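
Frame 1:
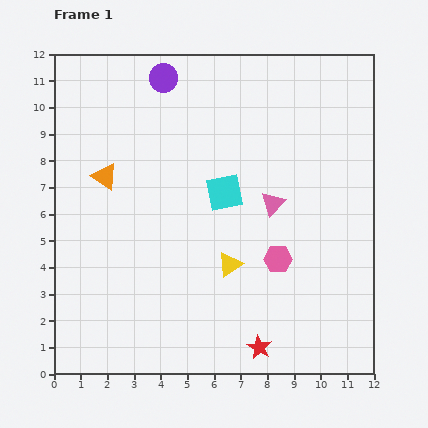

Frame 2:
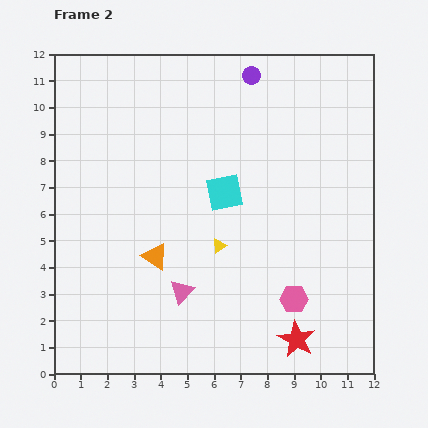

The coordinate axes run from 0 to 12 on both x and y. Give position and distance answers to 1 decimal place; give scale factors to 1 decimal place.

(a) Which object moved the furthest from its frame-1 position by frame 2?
the pink triangle

(moved 4.7; next 3.6)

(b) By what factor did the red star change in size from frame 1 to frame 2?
1.5×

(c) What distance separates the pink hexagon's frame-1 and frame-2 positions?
1.6

The pink hexagon moved from (8.4, 4.3) to (9.0, 2.8), a distance of √(0.6² + 1.5²) ≈ 1.6.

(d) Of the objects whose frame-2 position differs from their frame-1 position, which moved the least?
the yellow triangle

(moved 0.8)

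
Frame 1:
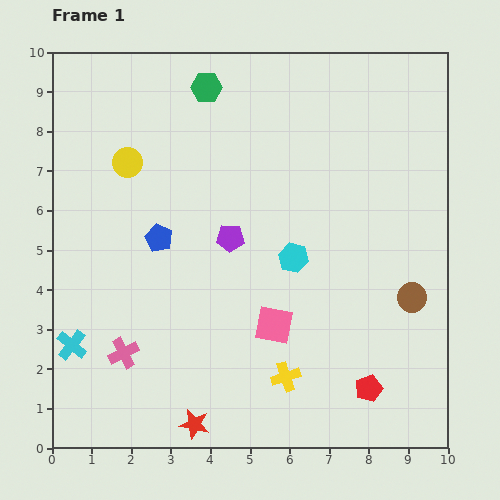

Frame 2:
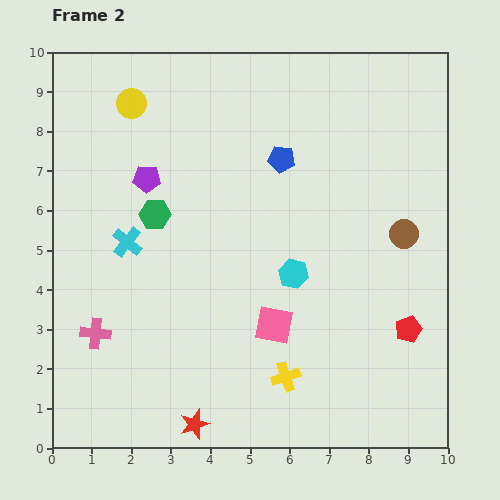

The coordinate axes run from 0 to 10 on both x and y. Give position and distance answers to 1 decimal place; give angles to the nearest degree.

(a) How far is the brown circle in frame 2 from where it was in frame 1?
1.6

The brown circle moved from (9.1, 3.8) to (8.9, 5.4), a distance of √(0.2² + 1.6²) ≈ 1.6.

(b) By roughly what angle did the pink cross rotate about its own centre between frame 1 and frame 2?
32° clockwise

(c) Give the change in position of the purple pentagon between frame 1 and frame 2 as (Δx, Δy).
(-2.1, 1.5)

The purple pentagon was at (4.5, 5.3) in frame 1 and (2.4, 6.8) in frame 2.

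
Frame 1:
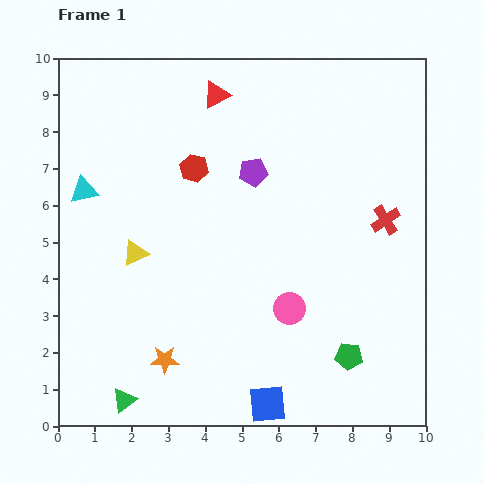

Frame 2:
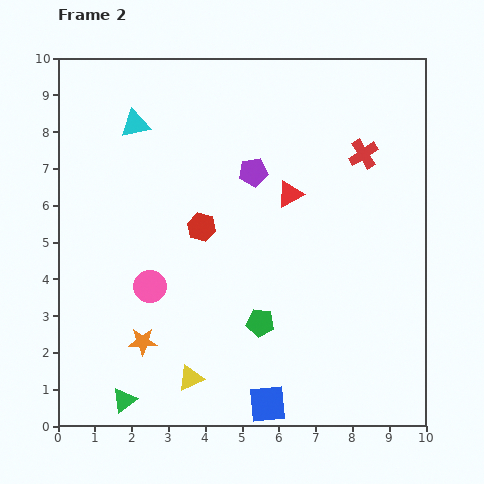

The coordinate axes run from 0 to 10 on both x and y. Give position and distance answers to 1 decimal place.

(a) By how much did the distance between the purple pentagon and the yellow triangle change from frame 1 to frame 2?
+2.0

Distance in frame 1: 3.9. Distance in frame 2: 5.9.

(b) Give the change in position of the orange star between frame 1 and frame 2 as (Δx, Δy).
(-0.6, 0.5)

The orange star was at (2.9, 1.8) in frame 1 and (2.3, 2.3) in frame 2.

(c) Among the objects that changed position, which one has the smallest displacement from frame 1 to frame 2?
the orange star

(moved 0.8)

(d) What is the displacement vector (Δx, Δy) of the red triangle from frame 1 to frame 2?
(2.0, -2.7)

The red triangle was at (4.3, 9.0) in frame 1 and (6.3, 6.3) in frame 2.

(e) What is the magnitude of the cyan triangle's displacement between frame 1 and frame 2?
2.3

The cyan triangle moved from (0.7, 6.4) to (2.1, 8.2), a distance of √(1.4² + 1.8²) ≈ 2.3.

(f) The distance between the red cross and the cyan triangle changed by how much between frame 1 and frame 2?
-1.9

Distance in frame 1: 8.2. Distance in frame 2: 6.3.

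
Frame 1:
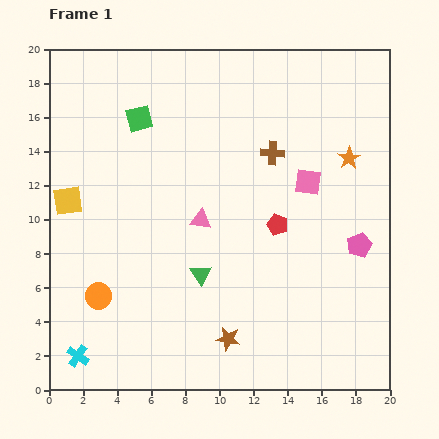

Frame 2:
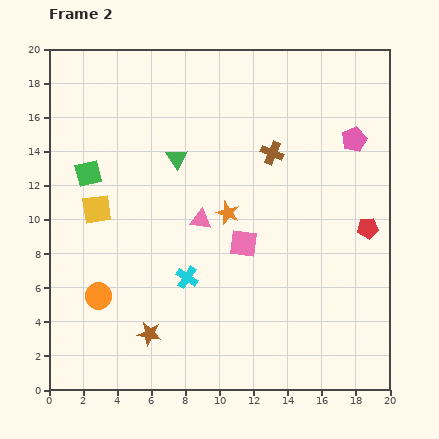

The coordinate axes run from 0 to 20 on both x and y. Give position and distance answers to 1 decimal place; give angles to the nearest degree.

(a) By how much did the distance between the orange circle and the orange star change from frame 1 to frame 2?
-7.8

Distance in frame 1: 16.8. Distance in frame 2: 9.0.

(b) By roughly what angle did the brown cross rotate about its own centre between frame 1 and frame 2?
19° clockwise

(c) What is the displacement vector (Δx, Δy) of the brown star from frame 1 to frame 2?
(-4.6, 0.3)

The brown star was at (10.5, 3.0) in frame 1 and (5.9, 3.3) in frame 2.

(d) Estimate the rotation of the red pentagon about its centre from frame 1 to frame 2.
28° counter-clockwise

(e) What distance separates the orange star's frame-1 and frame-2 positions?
7.8

The orange star moved from (17.6, 13.6) to (10.5, 10.4), a distance of √(7.1² + 3.2²) ≈ 7.8.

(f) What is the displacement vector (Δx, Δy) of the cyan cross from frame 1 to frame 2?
(6.4, 4.6)

The cyan cross was at (1.7, 2.0) in frame 1 and (8.1, 6.6) in frame 2.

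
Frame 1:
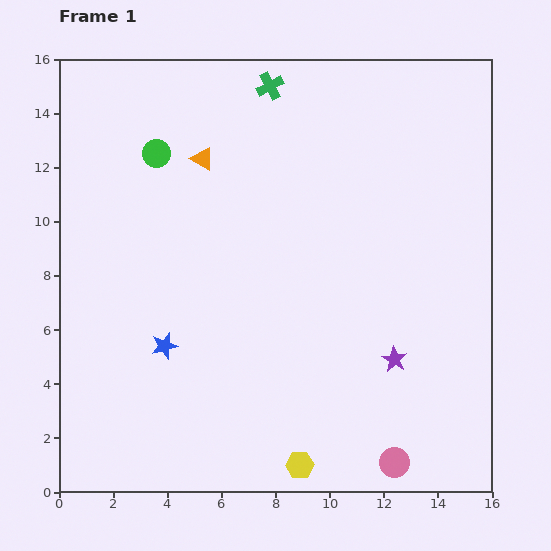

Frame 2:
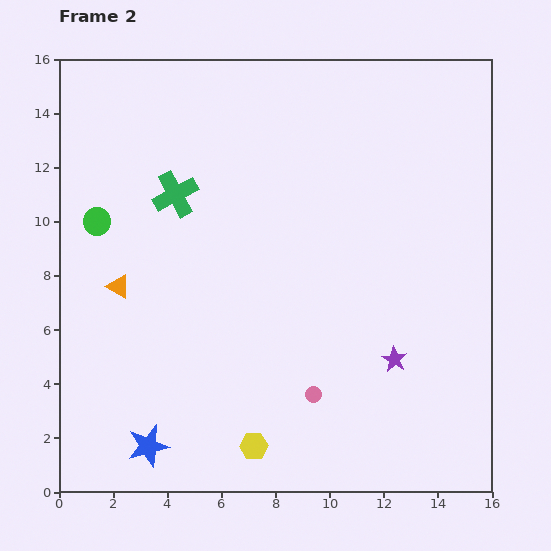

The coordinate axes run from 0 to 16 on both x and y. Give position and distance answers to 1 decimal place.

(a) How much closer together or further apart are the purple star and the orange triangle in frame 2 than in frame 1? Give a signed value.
+0.3

Distance in frame 1: 10.3. Distance in frame 2: 10.6.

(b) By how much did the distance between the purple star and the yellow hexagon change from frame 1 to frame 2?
+0.9

Distance in frame 1: 5.2. Distance in frame 2: 6.1.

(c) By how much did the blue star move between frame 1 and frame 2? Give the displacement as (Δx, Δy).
(-0.6, -3.7)

The blue star was at (3.9, 5.4) in frame 1 and (3.3, 1.7) in frame 2.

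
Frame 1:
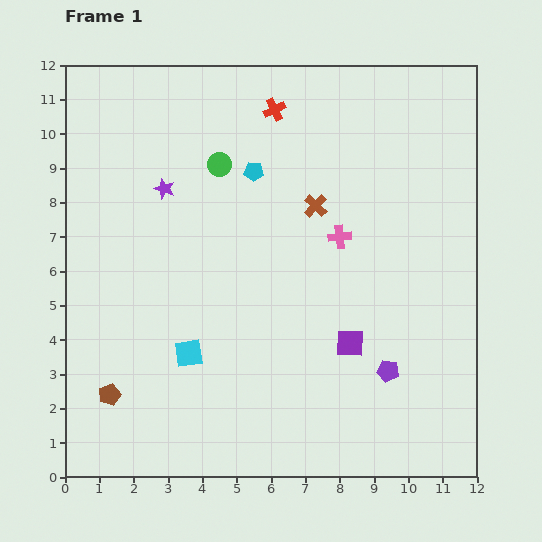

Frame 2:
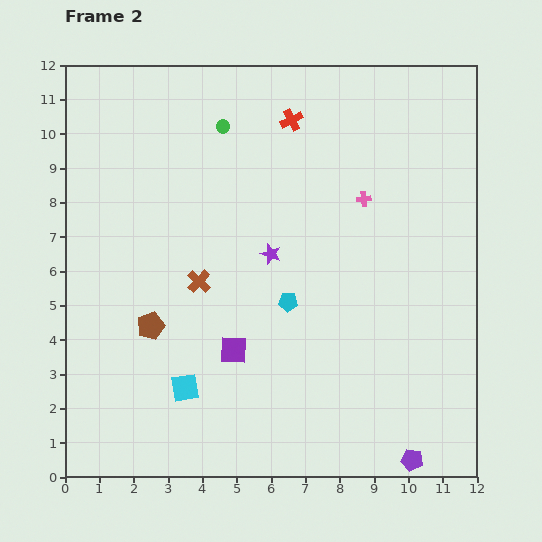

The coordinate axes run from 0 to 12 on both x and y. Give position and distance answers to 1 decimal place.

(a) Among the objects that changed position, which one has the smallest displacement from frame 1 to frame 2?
the red cross

(moved 0.6)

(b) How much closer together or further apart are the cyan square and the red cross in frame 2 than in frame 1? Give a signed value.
+0.9

Distance in frame 1: 7.5. Distance in frame 2: 8.4.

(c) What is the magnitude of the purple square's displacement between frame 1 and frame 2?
3.4

The purple square moved from (8.3, 3.9) to (4.9, 3.7), a distance of √(3.4² + 0.2²) ≈ 3.4.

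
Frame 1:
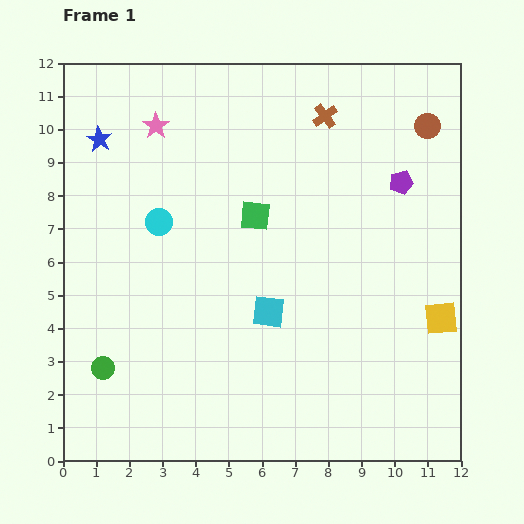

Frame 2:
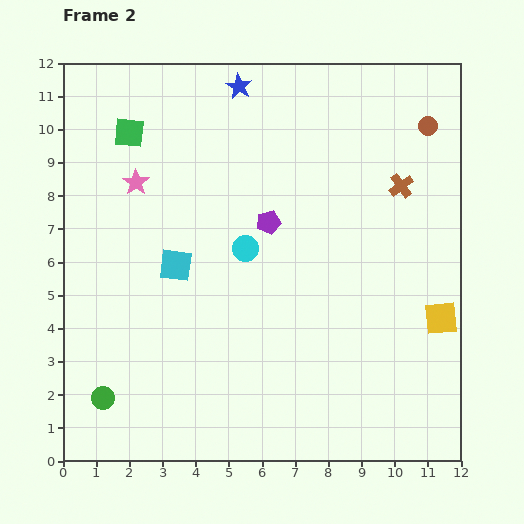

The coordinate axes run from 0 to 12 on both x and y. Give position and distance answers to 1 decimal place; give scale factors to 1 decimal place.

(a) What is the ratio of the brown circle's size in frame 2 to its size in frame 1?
0.7×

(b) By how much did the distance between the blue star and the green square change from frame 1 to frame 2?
-1.6

Distance in frame 1: 5.2. Distance in frame 2: 3.6.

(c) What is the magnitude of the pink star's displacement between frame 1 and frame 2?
1.8

The pink star moved from (2.8, 10.1) to (2.2, 8.4), a distance of √(0.6² + 1.7²) ≈ 1.8.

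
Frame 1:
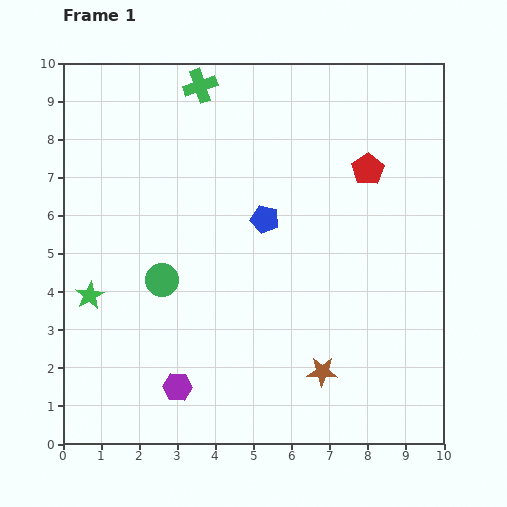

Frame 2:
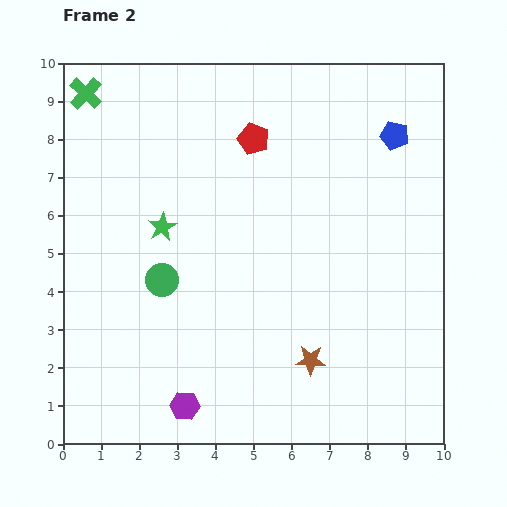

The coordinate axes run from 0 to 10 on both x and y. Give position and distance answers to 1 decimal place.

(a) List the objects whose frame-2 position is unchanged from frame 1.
the green circle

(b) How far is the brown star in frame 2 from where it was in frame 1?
0.4

The brown star moved from (6.8, 1.9) to (6.5, 2.2), a distance of √(0.3² + 0.3²) ≈ 0.4.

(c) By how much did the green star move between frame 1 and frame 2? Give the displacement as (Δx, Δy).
(1.9, 1.8)

The green star was at (0.7, 3.9) in frame 1 and (2.6, 5.7) in frame 2.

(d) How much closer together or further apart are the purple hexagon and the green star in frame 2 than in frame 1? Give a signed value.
+1.4

Distance in frame 1: 3.3. Distance in frame 2: 4.7.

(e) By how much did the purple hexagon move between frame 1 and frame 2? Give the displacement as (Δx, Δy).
(0.2, -0.5)

The purple hexagon was at (3.0, 1.5) in frame 1 and (3.2, 1.0) in frame 2.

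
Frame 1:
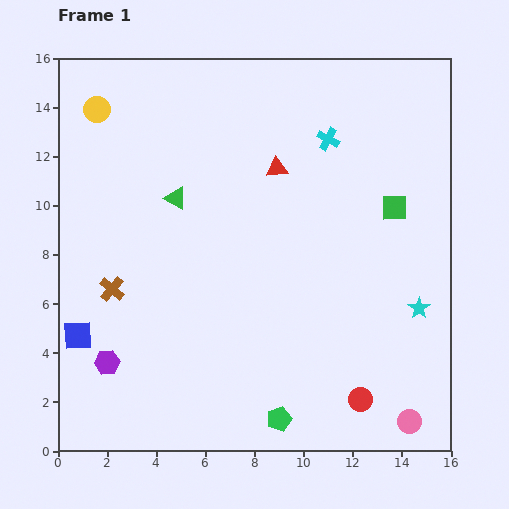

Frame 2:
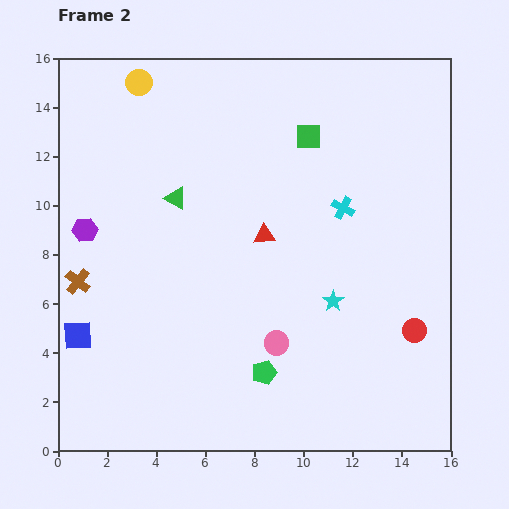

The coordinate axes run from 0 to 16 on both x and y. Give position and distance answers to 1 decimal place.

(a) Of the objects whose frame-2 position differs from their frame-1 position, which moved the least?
the brown cross

(moved 1.4)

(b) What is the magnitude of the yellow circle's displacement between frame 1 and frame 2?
2.0

The yellow circle moved from (1.6, 13.9) to (3.3, 15.0), a distance of √(1.7² + 1.1²) ≈ 2.0.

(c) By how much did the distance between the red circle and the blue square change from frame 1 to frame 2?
+1.9

Distance in frame 1: 11.8. Distance in frame 2: 13.7.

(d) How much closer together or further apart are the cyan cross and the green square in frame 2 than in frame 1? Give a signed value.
-0.7

Distance in frame 1: 3.9. Distance in frame 2: 3.2.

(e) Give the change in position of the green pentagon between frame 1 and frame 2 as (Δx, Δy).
(-0.6, 1.9)

The green pentagon was at (9.0, 1.3) in frame 1 and (8.4, 3.2) in frame 2.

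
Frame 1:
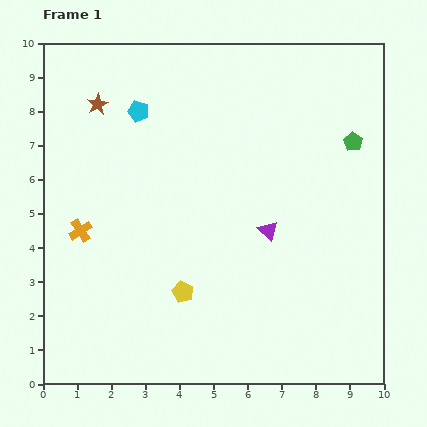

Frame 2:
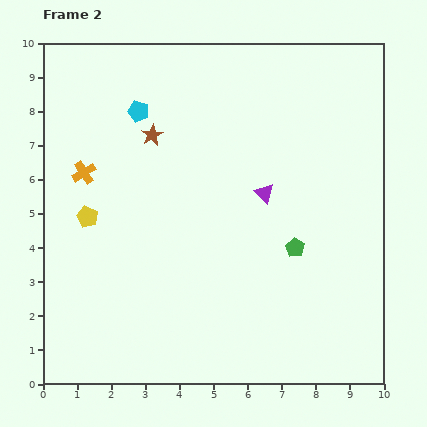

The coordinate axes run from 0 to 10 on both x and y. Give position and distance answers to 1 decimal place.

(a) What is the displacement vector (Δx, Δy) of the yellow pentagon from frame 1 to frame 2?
(-2.8, 2.2)

The yellow pentagon was at (4.1, 2.7) in frame 1 and (1.3, 4.9) in frame 2.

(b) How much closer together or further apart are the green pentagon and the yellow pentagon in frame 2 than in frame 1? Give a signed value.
-0.5

Distance in frame 1: 6.7. Distance in frame 2: 6.2.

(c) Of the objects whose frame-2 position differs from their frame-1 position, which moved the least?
the purple triangle

(moved 1.1)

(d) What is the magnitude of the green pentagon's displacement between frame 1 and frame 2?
3.5

The green pentagon moved from (9.1, 7.1) to (7.4, 4.0), a distance of √(1.7² + 3.1²) ≈ 3.5.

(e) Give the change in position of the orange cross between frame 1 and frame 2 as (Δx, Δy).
(0.1, 1.7)

The orange cross was at (1.1, 4.5) in frame 1 and (1.2, 6.2) in frame 2.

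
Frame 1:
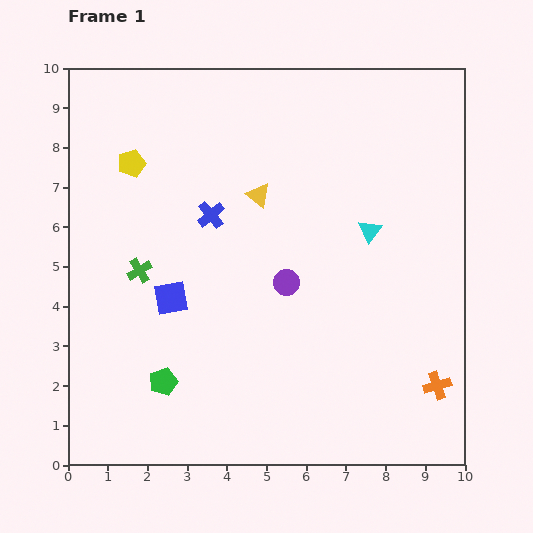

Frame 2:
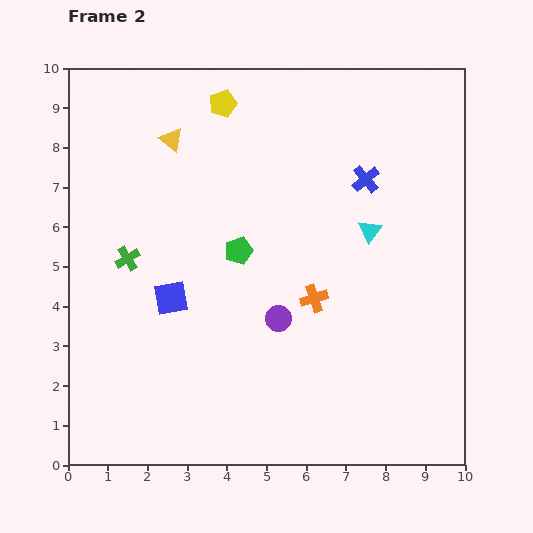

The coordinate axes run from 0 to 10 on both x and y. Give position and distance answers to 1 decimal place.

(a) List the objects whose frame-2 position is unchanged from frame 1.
the blue square, the cyan triangle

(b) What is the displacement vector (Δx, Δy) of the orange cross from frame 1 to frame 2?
(-3.1, 2.2)

The orange cross was at (9.3, 2.0) in frame 1 and (6.2, 4.2) in frame 2.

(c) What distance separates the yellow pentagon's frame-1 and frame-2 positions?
2.7

The yellow pentagon moved from (1.6, 7.6) to (3.9, 9.1), a distance of √(2.3² + 1.5²) ≈ 2.7.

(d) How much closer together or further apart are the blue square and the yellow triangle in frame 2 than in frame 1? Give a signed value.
+0.6

Distance in frame 1: 3.4. Distance in frame 2: 4.0.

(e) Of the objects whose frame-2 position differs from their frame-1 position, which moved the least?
the green cross

(moved 0.4)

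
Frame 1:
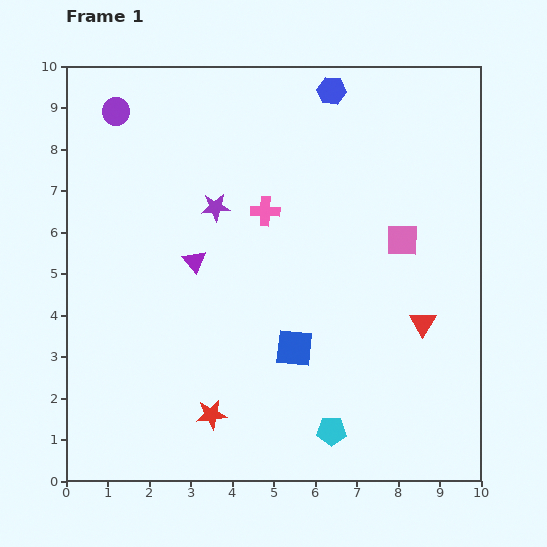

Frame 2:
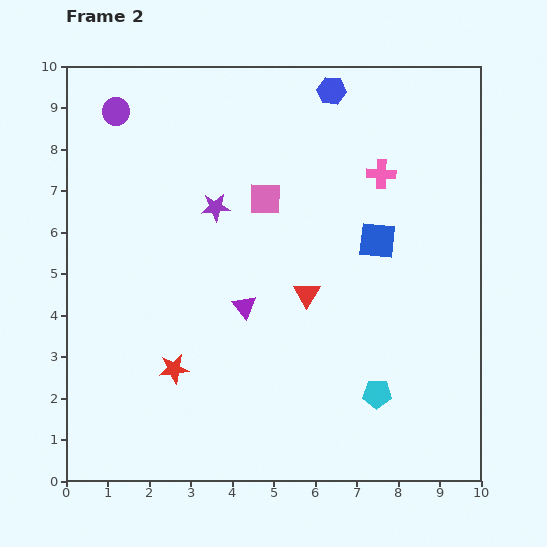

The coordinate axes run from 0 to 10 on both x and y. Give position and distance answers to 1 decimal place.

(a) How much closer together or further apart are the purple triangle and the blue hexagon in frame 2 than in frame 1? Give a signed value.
+0.3

Distance in frame 1: 5.3. Distance in frame 2: 5.6.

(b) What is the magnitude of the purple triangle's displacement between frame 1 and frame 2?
1.6

The purple triangle moved from (3.1, 5.3) to (4.3, 4.2), a distance of √(1.2² + 1.1²) ≈ 1.6.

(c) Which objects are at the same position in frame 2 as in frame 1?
the blue hexagon, the purple star, the purple circle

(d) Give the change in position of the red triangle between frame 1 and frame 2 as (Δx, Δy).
(-2.8, 0.7)

The red triangle was at (8.6, 3.8) in frame 1 and (5.8, 4.5) in frame 2.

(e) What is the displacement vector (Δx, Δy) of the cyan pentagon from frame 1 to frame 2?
(1.1, 0.9)

The cyan pentagon was at (6.4, 1.2) in frame 1 and (7.5, 2.1) in frame 2.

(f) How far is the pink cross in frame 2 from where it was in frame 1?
2.9

The pink cross moved from (4.8, 6.5) to (7.6, 7.4), a distance of √(2.8² + 0.9²) ≈ 2.9.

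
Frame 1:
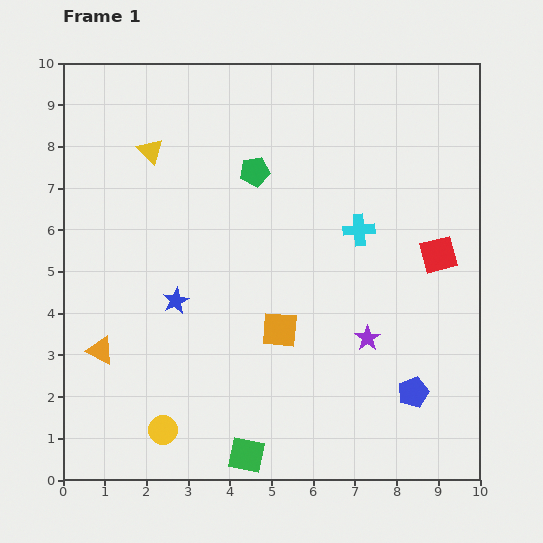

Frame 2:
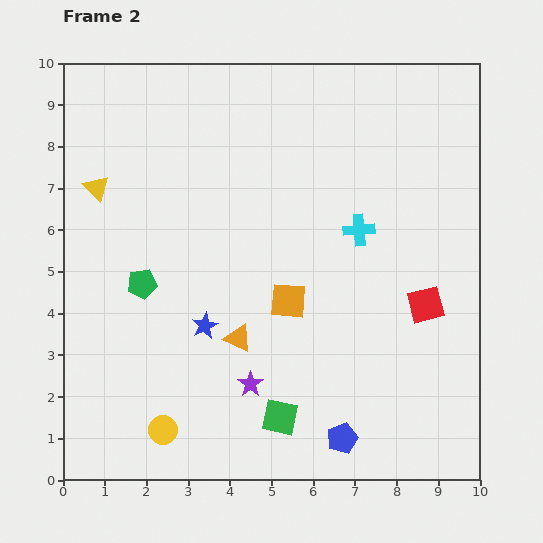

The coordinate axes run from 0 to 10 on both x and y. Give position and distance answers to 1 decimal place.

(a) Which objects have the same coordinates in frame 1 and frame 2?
the cyan cross, the yellow circle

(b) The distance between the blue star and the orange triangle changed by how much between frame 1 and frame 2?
-1.3

Distance in frame 1: 2.2. Distance in frame 2: 0.9.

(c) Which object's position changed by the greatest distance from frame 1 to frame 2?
the green pentagon

(moved 3.8; next 3.3)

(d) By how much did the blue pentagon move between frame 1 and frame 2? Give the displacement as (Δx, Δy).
(-1.7, -1.1)

The blue pentagon was at (8.4, 2.1) in frame 1 and (6.7, 1.0) in frame 2.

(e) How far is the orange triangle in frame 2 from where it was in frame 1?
3.3

The orange triangle moved from (0.9, 3.1) to (4.2, 3.4), a distance of √(3.3² + 0.3²) ≈ 3.3.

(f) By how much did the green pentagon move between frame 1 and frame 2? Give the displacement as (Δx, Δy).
(-2.7, -2.7)

The green pentagon was at (4.6, 7.4) in frame 1 and (1.9, 4.7) in frame 2.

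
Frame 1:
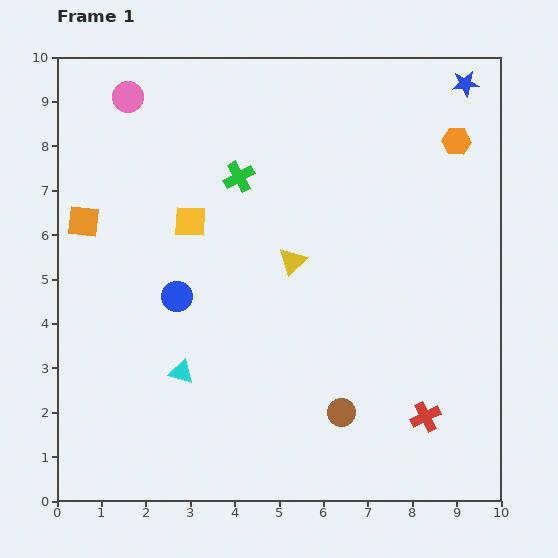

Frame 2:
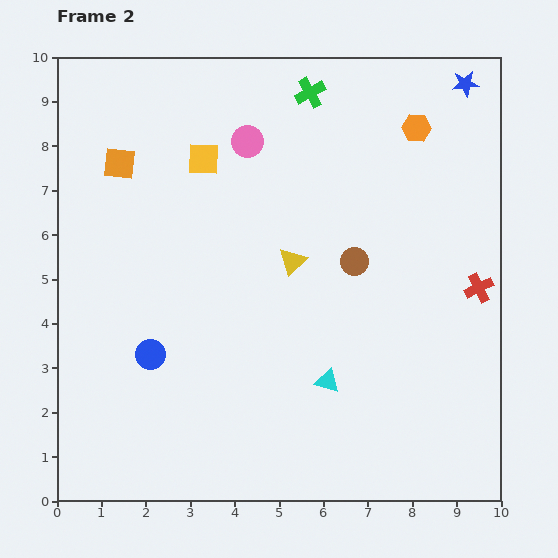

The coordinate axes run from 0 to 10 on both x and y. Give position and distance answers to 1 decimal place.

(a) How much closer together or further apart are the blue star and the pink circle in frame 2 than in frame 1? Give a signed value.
-2.5

Distance in frame 1: 7.6. Distance in frame 2: 5.1.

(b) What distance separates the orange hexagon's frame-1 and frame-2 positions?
0.9

The orange hexagon moved from (9.0, 8.1) to (8.1, 8.4), a distance of √(0.9² + 0.3²) ≈ 0.9.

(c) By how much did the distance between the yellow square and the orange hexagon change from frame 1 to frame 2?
-1.4

Distance in frame 1: 6.3. Distance in frame 2: 4.9.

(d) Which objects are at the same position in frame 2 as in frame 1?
the blue star, the yellow triangle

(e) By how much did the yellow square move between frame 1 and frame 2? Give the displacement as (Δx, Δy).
(0.3, 1.4)

The yellow square was at (3.0, 6.3) in frame 1 and (3.3, 7.7) in frame 2.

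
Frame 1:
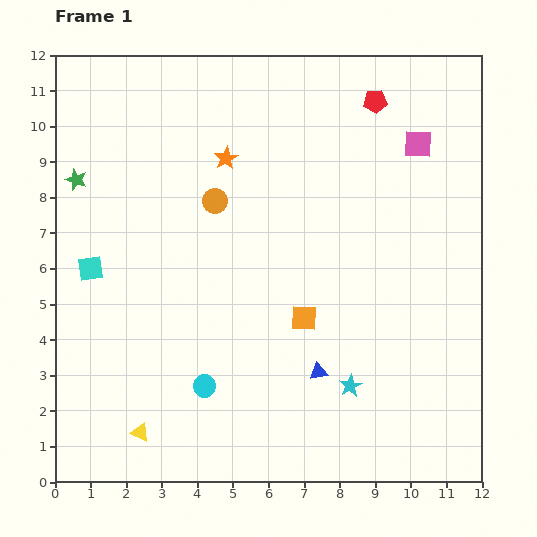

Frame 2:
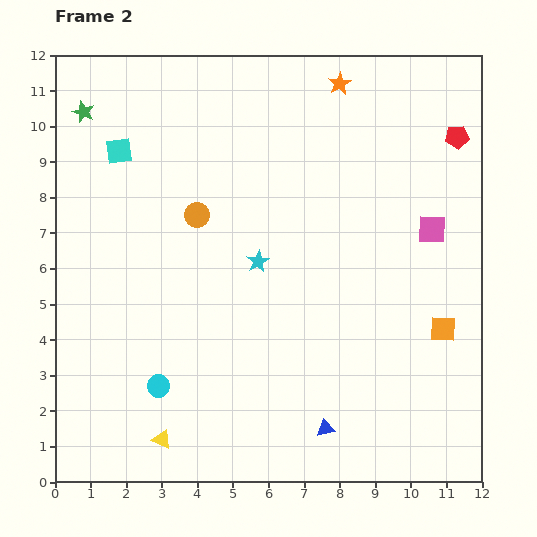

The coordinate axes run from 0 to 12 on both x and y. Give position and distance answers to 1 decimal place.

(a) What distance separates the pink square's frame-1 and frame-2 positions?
2.4

The pink square moved from (10.2, 9.5) to (10.6, 7.1), a distance of √(0.4² + 2.4²) ≈ 2.4.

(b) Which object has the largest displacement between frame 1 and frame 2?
the cyan star

(moved 4.4; next 3.9)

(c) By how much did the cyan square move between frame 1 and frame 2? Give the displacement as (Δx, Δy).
(0.8, 3.3)

The cyan square was at (1.0, 6.0) in frame 1 and (1.8, 9.3) in frame 2.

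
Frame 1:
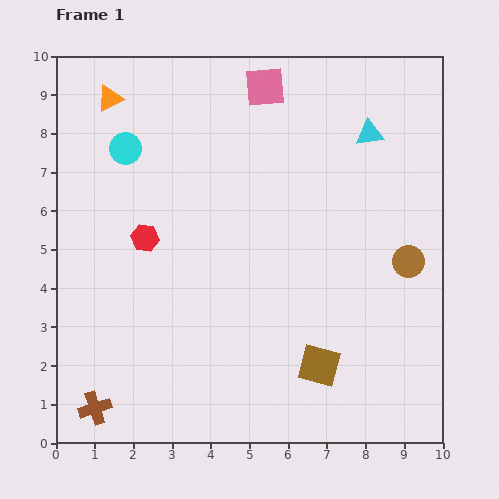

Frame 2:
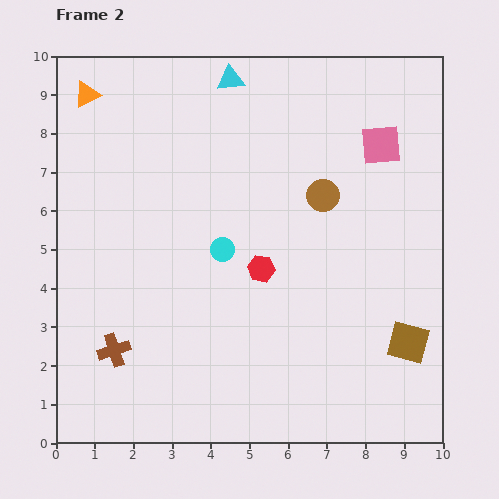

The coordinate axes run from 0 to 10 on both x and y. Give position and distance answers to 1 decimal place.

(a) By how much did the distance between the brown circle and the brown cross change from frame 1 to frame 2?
-2.2

Distance in frame 1: 8.9. Distance in frame 2: 6.7.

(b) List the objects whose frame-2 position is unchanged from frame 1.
none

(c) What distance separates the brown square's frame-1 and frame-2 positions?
2.4

The brown square moved from (6.8, 2.0) to (9.1, 2.6), a distance of √(2.3² + 0.6²) ≈ 2.4.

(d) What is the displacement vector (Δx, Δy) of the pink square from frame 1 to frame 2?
(3.0, -1.5)

The pink square was at (5.4, 9.2) in frame 1 and (8.4, 7.7) in frame 2.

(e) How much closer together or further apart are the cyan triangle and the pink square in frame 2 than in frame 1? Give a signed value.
+1.3

Distance in frame 1: 3.0. Distance in frame 2: 4.3.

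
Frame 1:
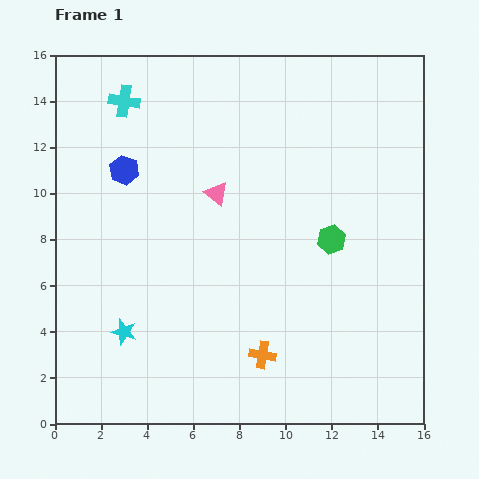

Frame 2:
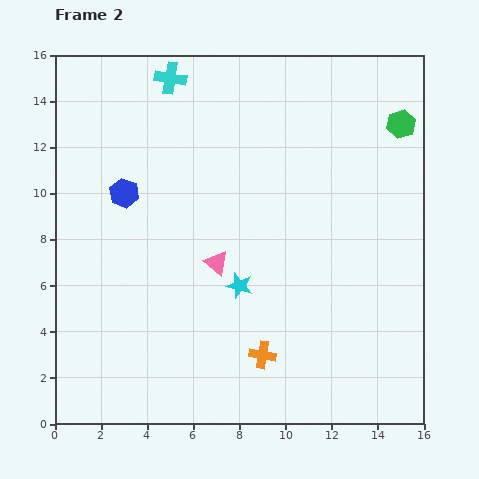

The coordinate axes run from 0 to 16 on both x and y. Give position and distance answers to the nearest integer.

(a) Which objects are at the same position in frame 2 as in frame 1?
the orange cross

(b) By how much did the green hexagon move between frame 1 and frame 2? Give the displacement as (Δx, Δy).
(3, 5)

The green hexagon was at (12, 8) in frame 1 and (15, 13) in frame 2.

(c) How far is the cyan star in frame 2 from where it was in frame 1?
5

The cyan star moved from (3, 4) to (8, 6), a distance of √(5² + 2²) ≈ 5.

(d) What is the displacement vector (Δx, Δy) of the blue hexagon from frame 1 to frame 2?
(0, -1)

The blue hexagon was at (3, 11) in frame 1 and (3, 10) in frame 2.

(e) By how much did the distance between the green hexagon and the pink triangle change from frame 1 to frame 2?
+5

Distance in frame 1: 5. Distance in frame 2: 10.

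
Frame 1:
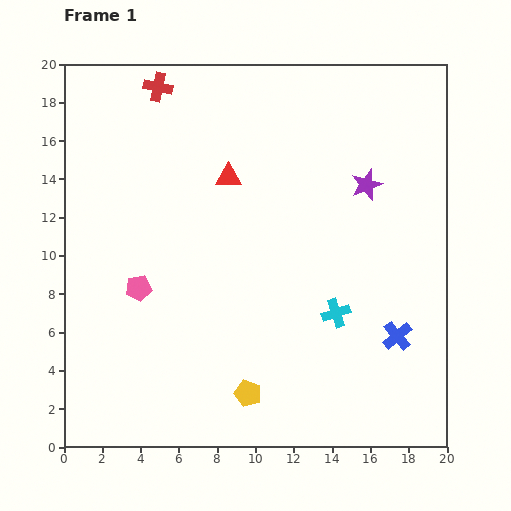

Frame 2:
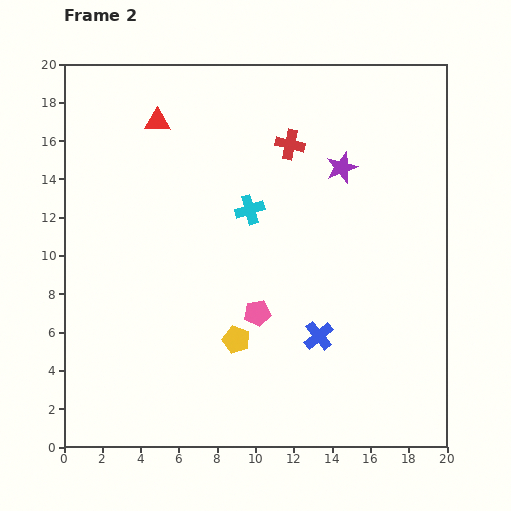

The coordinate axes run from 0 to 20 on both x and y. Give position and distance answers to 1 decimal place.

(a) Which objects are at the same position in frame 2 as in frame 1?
none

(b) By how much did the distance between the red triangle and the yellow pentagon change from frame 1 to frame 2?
+0.8

Distance in frame 1: 11.3. Distance in frame 2: 12.1.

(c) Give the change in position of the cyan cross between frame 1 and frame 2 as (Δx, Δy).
(-4.5, 5.4)

The cyan cross was at (14.2, 7.0) in frame 1 and (9.7, 12.4) in frame 2.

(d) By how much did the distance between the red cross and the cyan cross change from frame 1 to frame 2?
-11.0

Distance in frame 1: 15.0. Distance in frame 2: 4.0.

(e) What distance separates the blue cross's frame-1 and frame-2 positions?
4.1

The blue cross moved from (17.4, 5.8) to (13.3, 5.8), a distance of √(4.1² + 0.0²) ≈ 4.1.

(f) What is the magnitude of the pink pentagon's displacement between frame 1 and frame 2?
6.3

The pink pentagon moved from (3.9, 8.3) to (10.1, 7.0), a distance of √(6.2² + 1.3²) ≈ 6.3.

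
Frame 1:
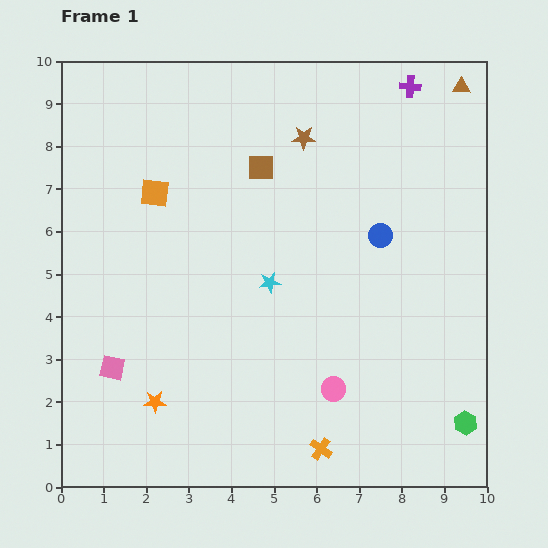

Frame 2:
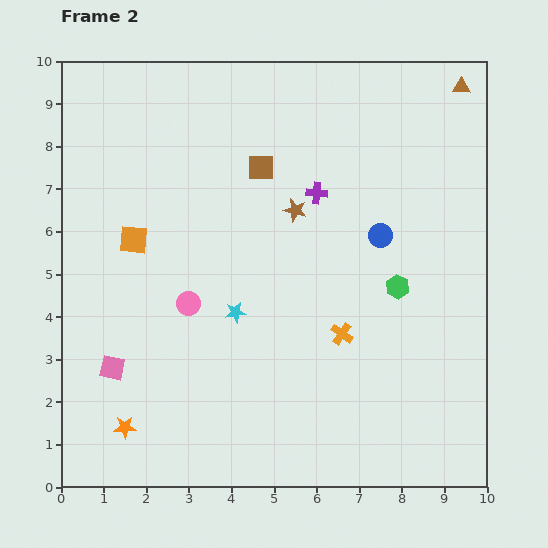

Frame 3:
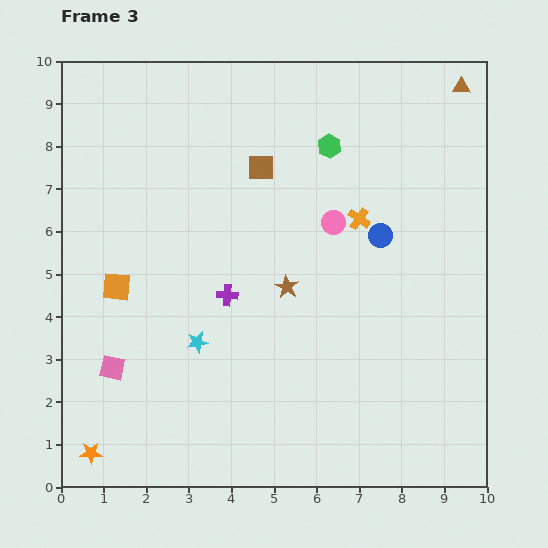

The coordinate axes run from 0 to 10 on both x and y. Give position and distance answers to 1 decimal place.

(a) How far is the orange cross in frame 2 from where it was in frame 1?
2.7

The orange cross moved from (6.1, 0.9) to (6.6, 3.6), a distance of √(0.5² + 2.7²) ≈ 2.7.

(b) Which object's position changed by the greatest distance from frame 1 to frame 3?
the green hexagon

(moved 7.2; next 6.5)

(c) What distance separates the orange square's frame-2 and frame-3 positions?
1.2

The orange square moved from (1.7, 5.8) to (1.3, 4.7), a distance of √(0.4² + 1.1²) ≈ 1.2.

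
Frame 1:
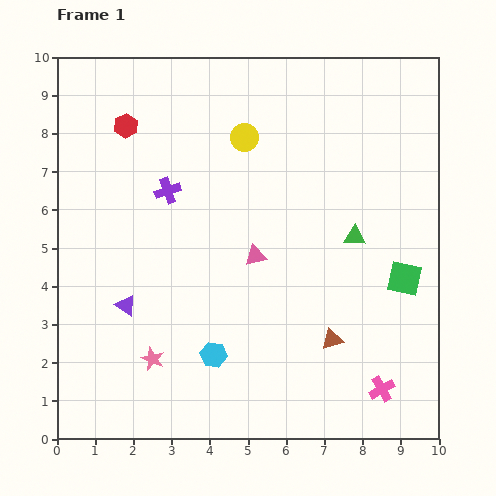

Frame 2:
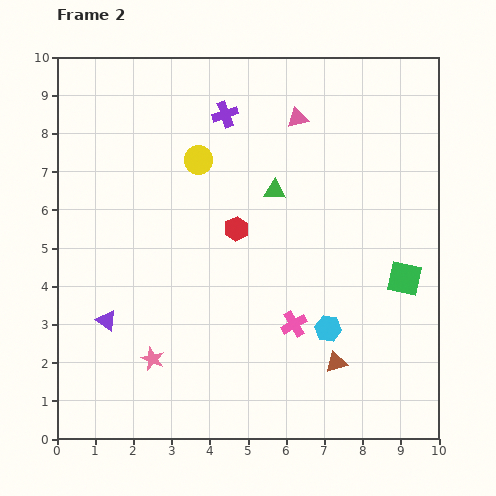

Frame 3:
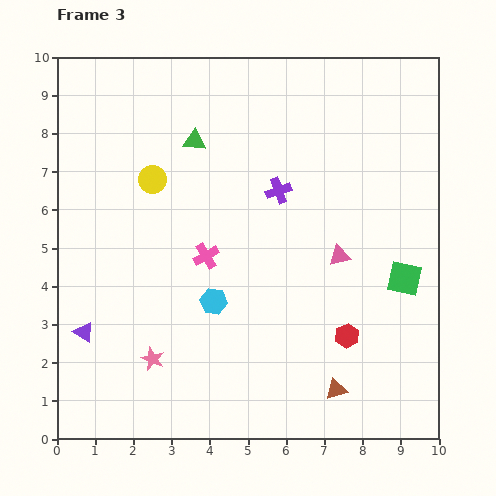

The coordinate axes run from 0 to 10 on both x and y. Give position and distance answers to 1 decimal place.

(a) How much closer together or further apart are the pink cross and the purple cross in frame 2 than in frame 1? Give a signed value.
-1.8

Distance in frame 1: 7.6. Distance in frame 2: 5.8.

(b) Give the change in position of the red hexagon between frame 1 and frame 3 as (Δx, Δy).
(5.8, -5.5)

The red hexagon was at (1.8, 8.2) in frame 1 and (7.6, 2.7) in frame 3.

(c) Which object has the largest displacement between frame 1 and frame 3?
the red hexagon

(moved 8.0; next 5.8)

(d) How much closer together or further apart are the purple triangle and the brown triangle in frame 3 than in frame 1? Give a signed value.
+1.3

Distance in frame 1: 5.5. Distance in frame 3: 6.8.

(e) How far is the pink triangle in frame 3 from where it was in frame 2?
3.8

The pink triangle moved from (6.3, 8.4) to (7.4, 4.8), a distance of √(1.1² + 3.6²) ≈ 3.8.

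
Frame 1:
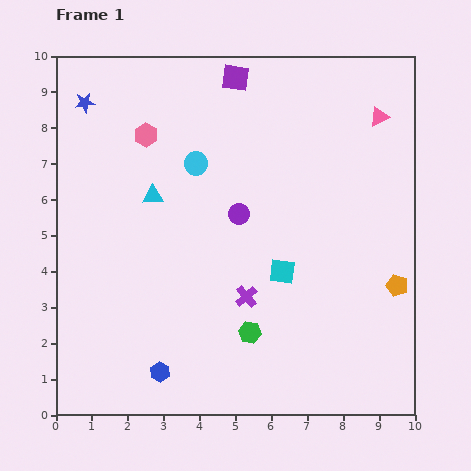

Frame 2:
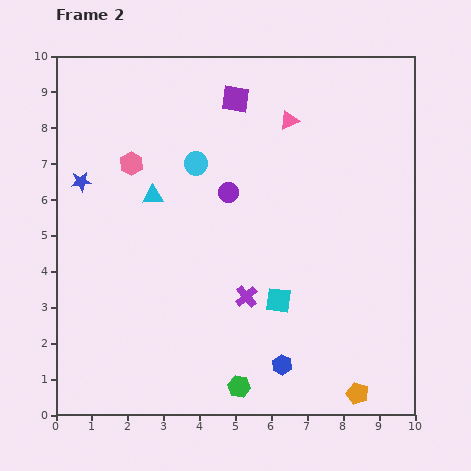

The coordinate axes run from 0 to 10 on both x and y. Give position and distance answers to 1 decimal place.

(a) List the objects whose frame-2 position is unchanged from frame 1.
the purple cross, the cyan triangle, the cyan circle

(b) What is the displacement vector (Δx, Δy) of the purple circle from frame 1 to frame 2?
(-0.3, 0.6)

The purple circle was at (5.1, 5.6) in frame 1 and (4.8, 6.2) in frame 2.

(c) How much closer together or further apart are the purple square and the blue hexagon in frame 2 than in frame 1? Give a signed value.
-1.0

Distance in frame 1: 8.5. Distance in frame 2: 7.5.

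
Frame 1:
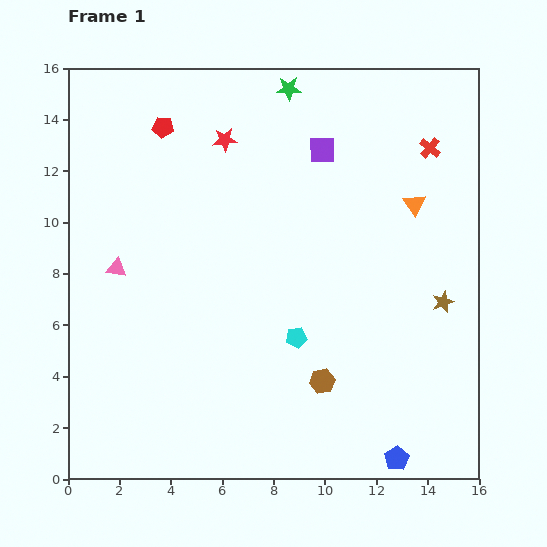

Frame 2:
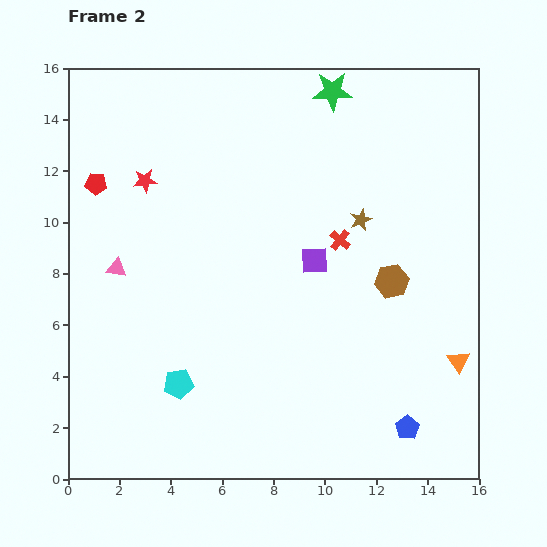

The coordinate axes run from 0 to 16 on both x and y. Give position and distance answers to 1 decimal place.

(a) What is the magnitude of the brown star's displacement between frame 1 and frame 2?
4.5

The brown star moved from (14.6, 6.9) to (11.4, 10.1), a distance of √(3.2² + 3.2²) ≈ 4.5.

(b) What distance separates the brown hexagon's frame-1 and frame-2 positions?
4.7

The brown hexagon moved from (9.9, 3.8) to (12.6, 7.7), a distance of √(2.7² + 3.9²) ≈ 4.7.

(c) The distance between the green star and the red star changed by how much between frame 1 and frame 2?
+4.9

Distance in frame 1: 3.2. Distance in frame 2: 8.1.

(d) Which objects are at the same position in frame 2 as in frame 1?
the pink triangle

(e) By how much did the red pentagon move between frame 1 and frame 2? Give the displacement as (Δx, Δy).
(-2.6, -2.2)

The red pentagon was at (3.7, 13.7) in frame 1 and (1.1, 11.5) in frame 2.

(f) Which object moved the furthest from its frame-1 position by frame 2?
the orange triangle

(moved 6.3; next 5.0)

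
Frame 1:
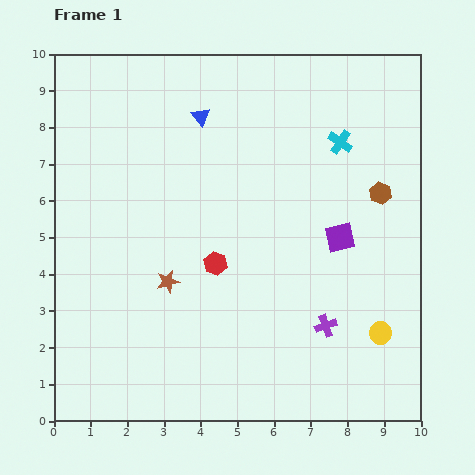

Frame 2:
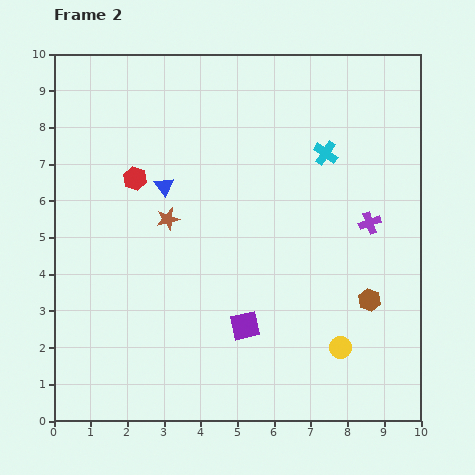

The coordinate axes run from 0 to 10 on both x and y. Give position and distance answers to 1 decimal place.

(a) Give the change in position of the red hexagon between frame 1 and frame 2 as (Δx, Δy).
(-2.2, 2.3)

The red hexagon was at (4.4, 4.3) in frame 1 and (2.2, 6.6) in frame 2.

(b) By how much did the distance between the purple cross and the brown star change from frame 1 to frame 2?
+1.0

Distance in frame 1: 4.5. Distance in frame 2: 5.5.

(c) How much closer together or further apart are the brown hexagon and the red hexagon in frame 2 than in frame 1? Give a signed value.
+2.3

Distance in frame 1: 4.9. Distance in frame 2: 7.2.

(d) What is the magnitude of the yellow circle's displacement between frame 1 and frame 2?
1.2

The yellow circle moved from (8.9, 2.4) to (7.8, 2.0), a distance of √(1.1² + 0.4²) ≈ 1.2.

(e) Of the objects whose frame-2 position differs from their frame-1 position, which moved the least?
the cyan cross

(moved 0.5)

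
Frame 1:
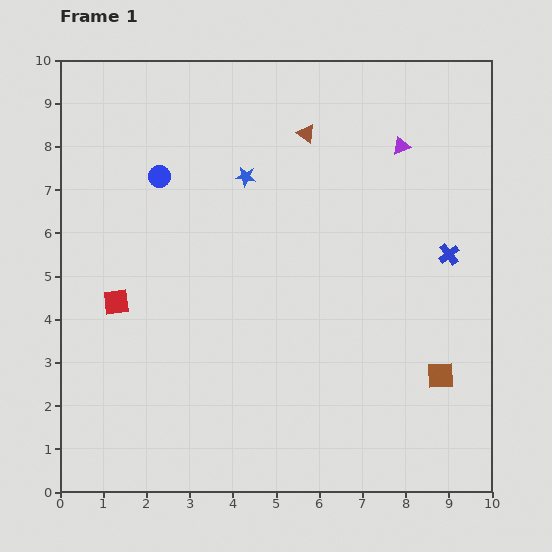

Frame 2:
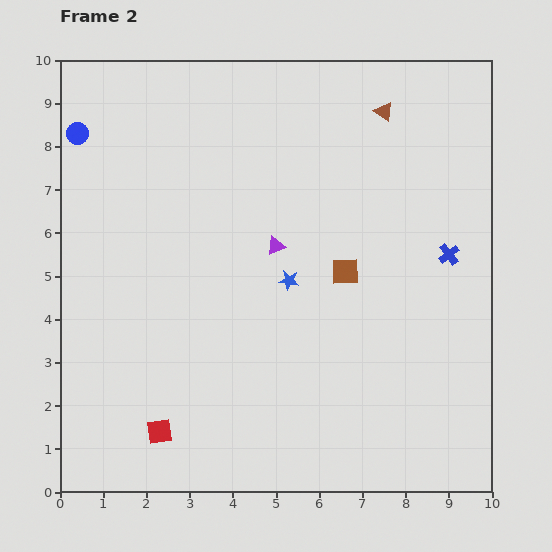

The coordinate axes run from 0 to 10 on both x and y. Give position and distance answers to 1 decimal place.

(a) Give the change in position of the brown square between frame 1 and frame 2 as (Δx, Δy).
(-2.2, 2.4)

The brown square was at (8.8, 2.7) in frame 1 and (6.6, 5.1) in frame 2.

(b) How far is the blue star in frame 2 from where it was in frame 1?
2.6

The blue star moved from (4.3, 7.3) to (5.3, 4.9), a distance of √(1.0² + 2.4²) ≈ 2.6.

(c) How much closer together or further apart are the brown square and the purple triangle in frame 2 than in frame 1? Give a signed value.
-3.7

Distance in frame 1: 5.4. Distance in frame 2: 1.7.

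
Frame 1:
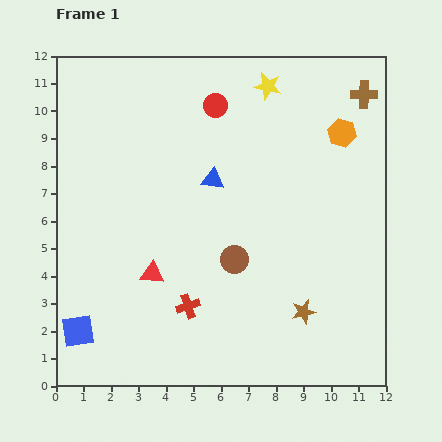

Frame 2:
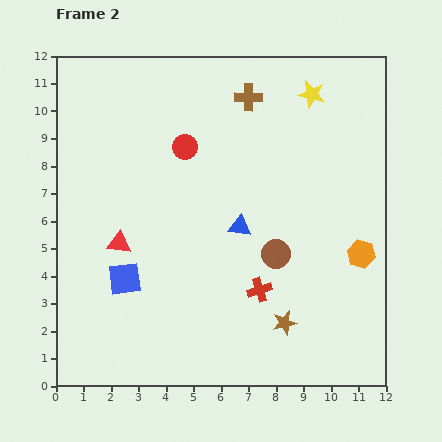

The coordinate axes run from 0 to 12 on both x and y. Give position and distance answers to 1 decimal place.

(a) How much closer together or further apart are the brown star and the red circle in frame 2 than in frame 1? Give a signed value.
-0.9

Distance in frame 1: 8.2. Distance in frame 2: 7.3.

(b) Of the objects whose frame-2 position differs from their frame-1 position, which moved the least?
the brown star

(moved 0.8)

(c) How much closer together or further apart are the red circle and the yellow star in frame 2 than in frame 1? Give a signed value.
+3.0

Distance in frame 1: 2.0. Distance in frame 2: 5.0.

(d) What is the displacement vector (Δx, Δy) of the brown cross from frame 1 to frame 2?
(-4.2, -0.1)

The brown cross was at (11.2, 10.6) in frame 1 and (7.0, 10.5) in frame 2.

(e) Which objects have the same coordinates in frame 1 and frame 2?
none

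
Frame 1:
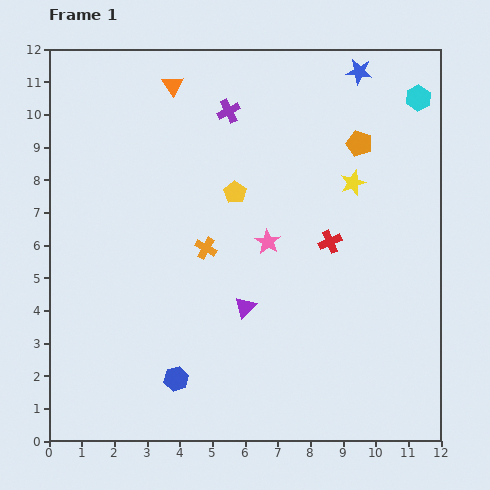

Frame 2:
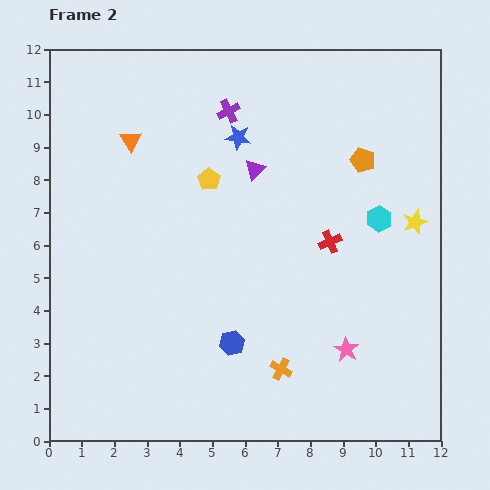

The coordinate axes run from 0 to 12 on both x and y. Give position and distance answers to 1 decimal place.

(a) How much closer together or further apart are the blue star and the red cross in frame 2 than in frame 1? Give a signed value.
-1.0

Distance in frame 1: 5.3. Distance in frame 2: 4.3.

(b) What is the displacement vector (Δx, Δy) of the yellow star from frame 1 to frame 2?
(1.9, -1.2)

The yellow star was at (9.3, 7.9) in frame 1 and (11.2, 6.7) in frame 2.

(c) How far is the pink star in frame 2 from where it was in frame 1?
4.1

The pink star moved from (6.7, 6.1) to (9.1, 2.8), a distance of √(2.4² + 3.3²) ≈ 4.1.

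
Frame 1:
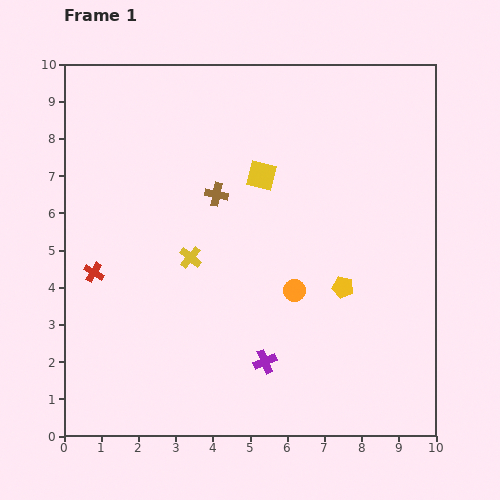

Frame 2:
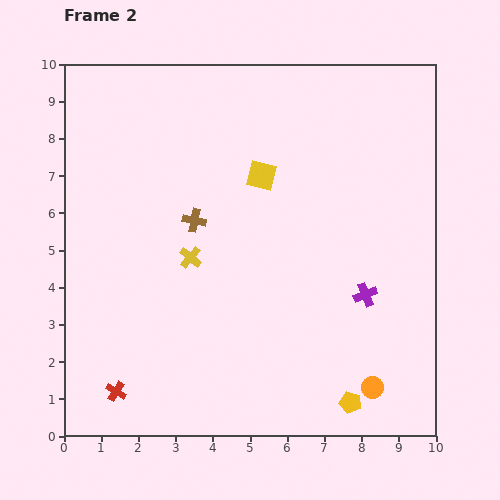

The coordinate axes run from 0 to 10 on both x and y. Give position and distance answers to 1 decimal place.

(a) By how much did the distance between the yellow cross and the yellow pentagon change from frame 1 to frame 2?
+1.6

Distance in frame 1: 4.2. Distance in frame 2: 5.8.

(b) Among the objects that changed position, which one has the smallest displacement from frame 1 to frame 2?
the brown cross

(moved 0.9)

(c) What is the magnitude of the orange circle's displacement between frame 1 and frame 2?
3.3

The orange circle moved from (6.2, 3.9) to (8.3, 1.3), a distance of √(2.1² + 2.6²) ≈ 3.3.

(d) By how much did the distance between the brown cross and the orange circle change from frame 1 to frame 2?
+3.3

Distance in frame 1: 3.3. Distance in frame 2: 6.6.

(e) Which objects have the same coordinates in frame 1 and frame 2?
the yellow cross, the yellow square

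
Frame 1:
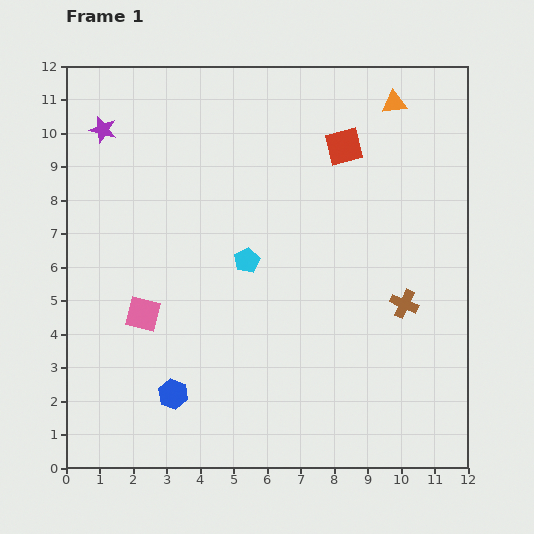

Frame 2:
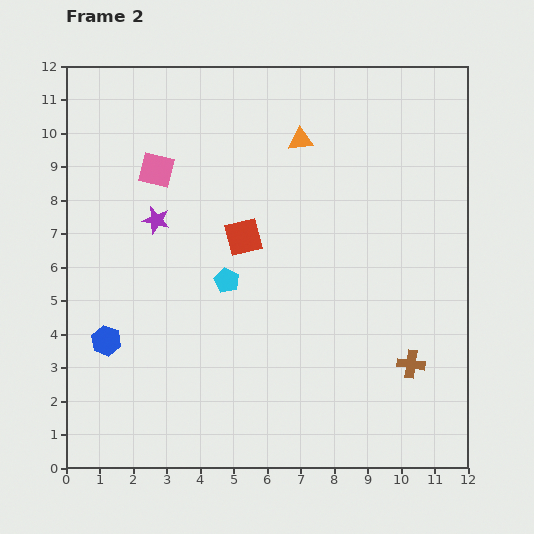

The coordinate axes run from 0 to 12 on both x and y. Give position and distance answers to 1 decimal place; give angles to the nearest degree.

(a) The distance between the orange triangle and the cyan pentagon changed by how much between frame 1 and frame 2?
-1.7

Distance in frame 1: 6.4. Distance in frame 2: 4.7.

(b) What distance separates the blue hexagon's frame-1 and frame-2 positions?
2.6

The blue hexagon moved from (3.2, 2.2) to (1.2, 3.8), a distance of √(2.0² + 1.6²) ≈ 2.6.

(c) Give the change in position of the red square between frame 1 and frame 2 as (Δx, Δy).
(-3.0, -2.7)

The red square was at (8.3, 9.6) in frame 1 and (5.3, 6.9) in frame 2.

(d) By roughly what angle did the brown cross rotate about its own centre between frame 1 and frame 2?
17° counter-clockwise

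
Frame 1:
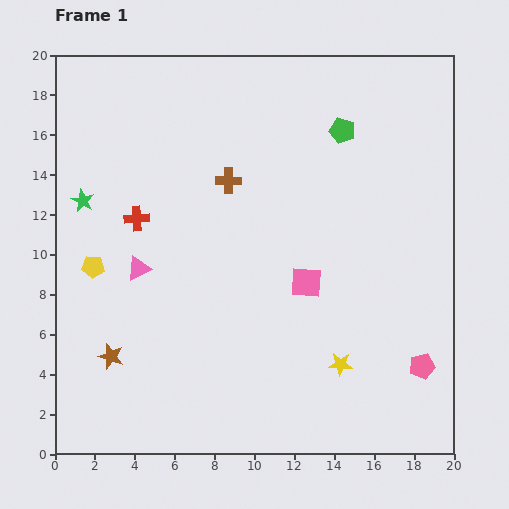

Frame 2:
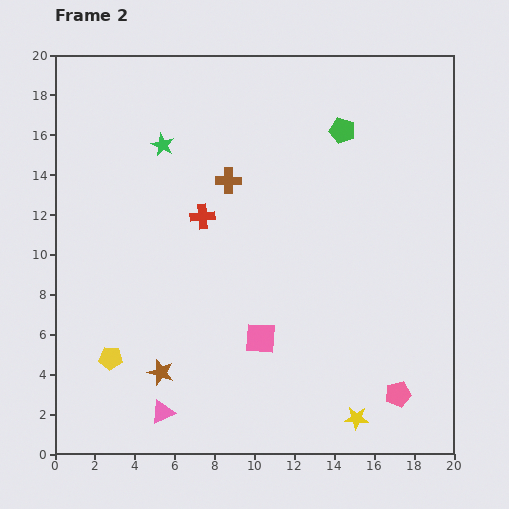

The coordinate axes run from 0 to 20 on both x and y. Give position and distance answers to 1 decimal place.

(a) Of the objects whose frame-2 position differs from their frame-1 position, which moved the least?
the pink pentagon

(moved 1.8)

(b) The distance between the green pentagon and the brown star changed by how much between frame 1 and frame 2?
-1.1

Distance in frame 1: 16.2. Distance in frame 2: 15.1.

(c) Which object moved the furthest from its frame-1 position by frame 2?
the pink triangle

(moved 7.3; next 4.9)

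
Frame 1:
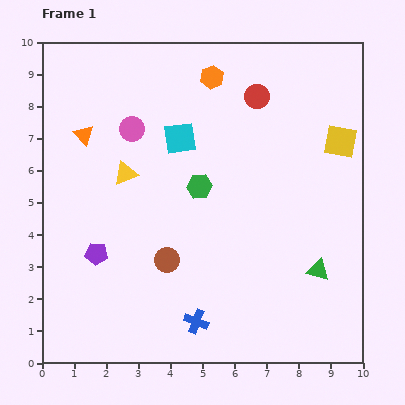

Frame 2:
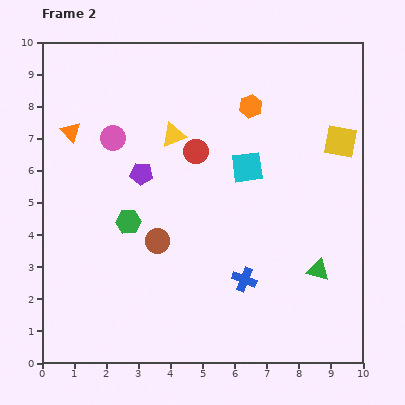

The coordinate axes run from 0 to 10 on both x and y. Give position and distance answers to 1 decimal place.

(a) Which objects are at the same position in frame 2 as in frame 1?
the yellow square, the green triangle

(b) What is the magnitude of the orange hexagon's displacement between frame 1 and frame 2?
1.5

The orange hexagon moved from (5.3, 8.9) to (6.5, 8.0), a distance of √(1.2² + 0.9²) ≈ 1.5.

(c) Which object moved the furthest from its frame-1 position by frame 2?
the purple pentagon

(moved 2.9; next 2.5)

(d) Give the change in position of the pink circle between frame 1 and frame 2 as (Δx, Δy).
(-0.6, -0.3)

The pink circle was at (2.8, 7.3) in frame 1 and (2.2, 7.0) in frame 2.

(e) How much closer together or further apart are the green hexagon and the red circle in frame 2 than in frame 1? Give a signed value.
-0.3

Distance in frame 1: 3.3. Distance in frame 2: 3.0.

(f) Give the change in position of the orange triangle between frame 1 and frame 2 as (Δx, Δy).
(-0.4, 0.1)

The orange triangle was at (1.3, 7.1) in frame 1 and (0.9, 7.2) in frame 2.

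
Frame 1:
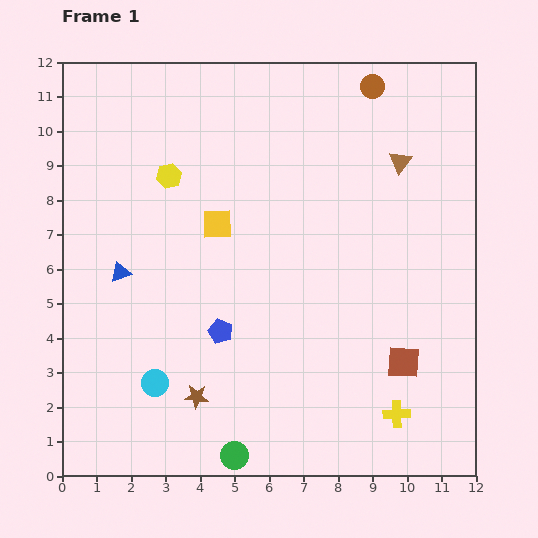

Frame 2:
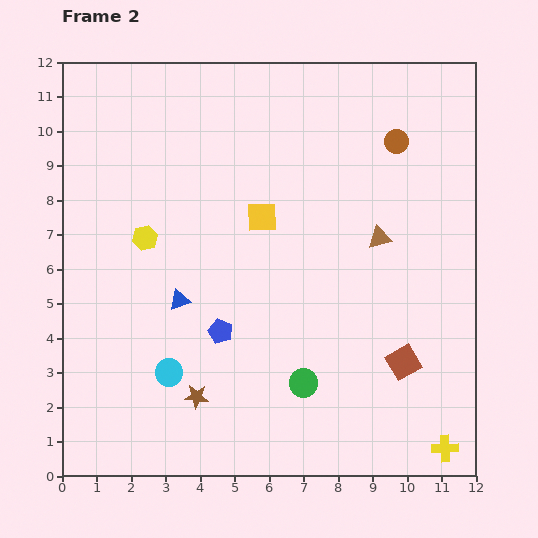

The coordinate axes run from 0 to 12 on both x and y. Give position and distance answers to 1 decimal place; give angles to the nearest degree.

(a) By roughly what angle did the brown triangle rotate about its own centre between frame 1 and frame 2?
39° clockwise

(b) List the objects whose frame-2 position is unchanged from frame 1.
the blue pentagon, the brown square, the brown star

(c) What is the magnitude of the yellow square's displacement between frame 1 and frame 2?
1.3

The yellow square moved from (4.5, 7.3) to (5.8, 7.5), a distance of √(1.3² + 0.2²) ≈ 1.3.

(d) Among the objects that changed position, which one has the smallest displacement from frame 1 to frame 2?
the cyan circle

(moved 0.5)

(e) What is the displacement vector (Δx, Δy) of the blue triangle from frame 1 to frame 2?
(1.7, -0.8)

The blue triangle was at (1.7, 5.9) in frame 1 and (3.4, 5.1) in frame 2.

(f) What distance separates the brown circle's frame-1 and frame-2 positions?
1.7

The brown circle moved from (9.0, 11.3) to (9.7, 9.7), a distance of √(0.7² + 1.6²) ≈ 1.7.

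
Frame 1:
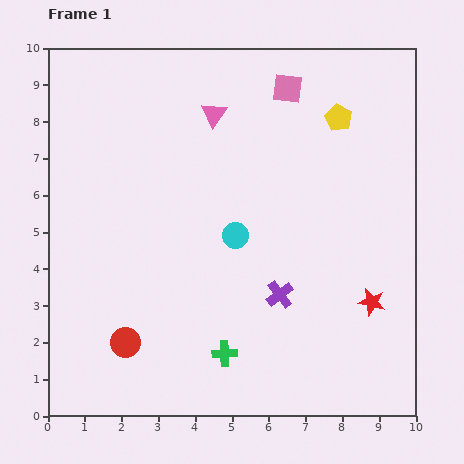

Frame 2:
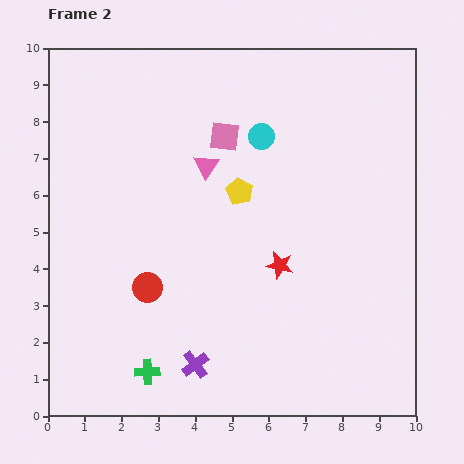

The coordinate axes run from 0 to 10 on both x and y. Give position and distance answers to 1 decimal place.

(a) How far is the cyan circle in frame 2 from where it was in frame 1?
2.8

The cyan circle moved from (5.1, 4.9) to (5.8, 7.6), a distance of √(0.7² + 2.7²) ≈ 2.8.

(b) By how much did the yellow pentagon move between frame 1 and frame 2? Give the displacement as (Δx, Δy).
(-2.7, -2.0)

The yellow pentagon was at (7.9, 8.1) in frame 1 and (5.2, 6.1) in frame 2.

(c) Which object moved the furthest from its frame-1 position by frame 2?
the yellow pentagon

(moved 3.4; next 3.0)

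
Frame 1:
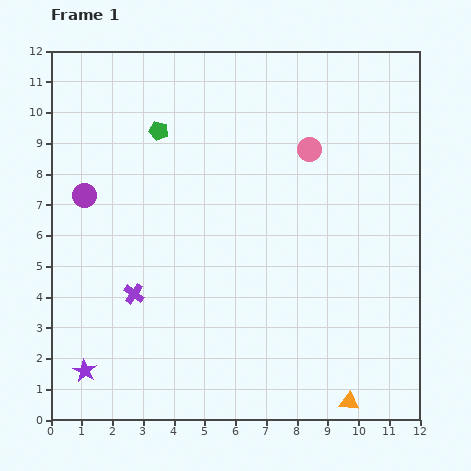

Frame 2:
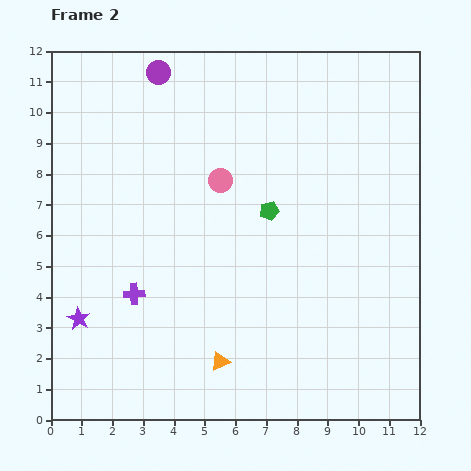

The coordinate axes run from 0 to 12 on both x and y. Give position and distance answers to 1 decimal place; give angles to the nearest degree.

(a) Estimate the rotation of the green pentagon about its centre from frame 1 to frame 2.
27° counter-clockwise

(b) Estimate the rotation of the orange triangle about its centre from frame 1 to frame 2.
30° counter-clockwise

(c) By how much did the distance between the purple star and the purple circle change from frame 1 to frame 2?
+2.7

Distance in frame 1: 5.7. Distance in frame 2: 8.4.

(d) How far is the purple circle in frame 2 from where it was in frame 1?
4.7

The purple circle moved from (1.1, 7.3) to (3.5, 11.3), a distance of √(2.4² + 4.0²) ≈ 4.7.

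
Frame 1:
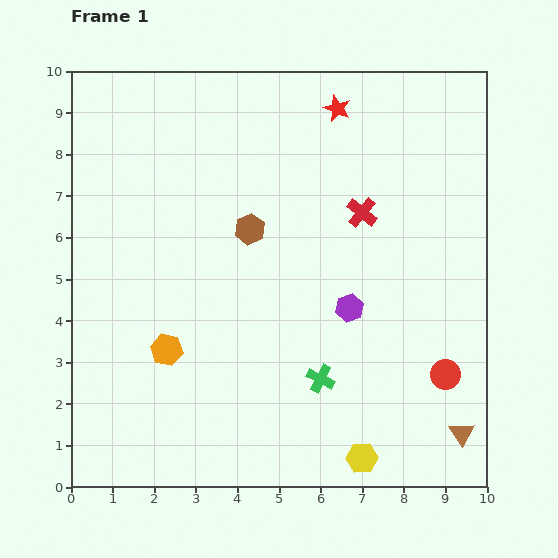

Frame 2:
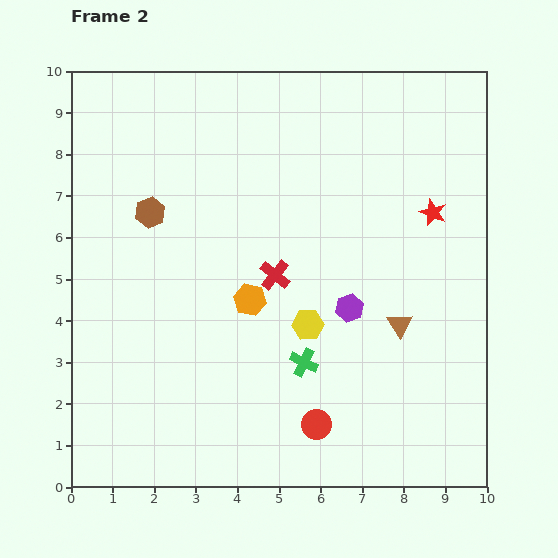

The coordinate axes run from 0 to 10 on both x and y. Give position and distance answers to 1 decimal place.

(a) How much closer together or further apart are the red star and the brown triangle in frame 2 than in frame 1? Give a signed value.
-5.6

Distance in frame 1: 8.4. Distance in frame 2: 2.8.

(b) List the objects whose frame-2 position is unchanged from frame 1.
the purple hexagon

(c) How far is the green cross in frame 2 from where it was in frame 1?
0.6

The green cross moved from (6.0, 2.6) to (5.6, 3.0), a distance of √(0.4² + 0.4²) ≈ 0.6.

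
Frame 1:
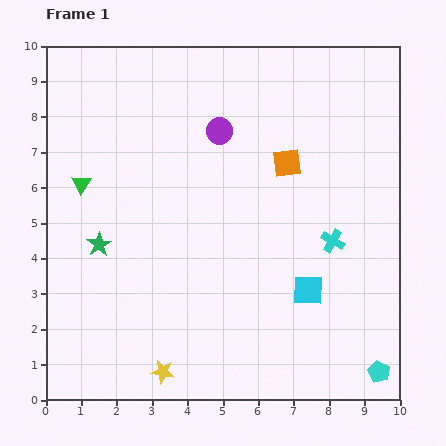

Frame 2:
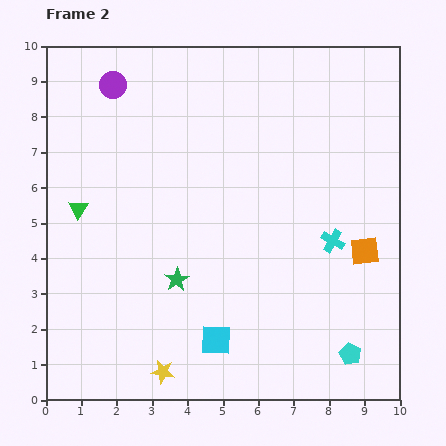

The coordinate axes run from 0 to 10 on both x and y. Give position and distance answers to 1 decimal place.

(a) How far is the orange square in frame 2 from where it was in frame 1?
3.3

The orange square moved from (6.8, 6.7) to (9.0, 4.2), a distance of √(2.2² + 2.5²) ≈ 3.3.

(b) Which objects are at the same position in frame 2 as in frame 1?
the yellow star, the cyan cross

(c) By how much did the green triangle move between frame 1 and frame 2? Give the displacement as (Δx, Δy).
(-0.1, -0.7)

The green triangle was at (1.0, 6.1) in frame 1 and (0.9, 5.4) in frame 2.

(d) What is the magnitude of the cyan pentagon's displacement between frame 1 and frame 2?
0.9

The cyan pentagon moved from (9.4, 0.8) to (8.6, 1.3), a distance of √(0.8² + 0.5²) ≈ 0.9.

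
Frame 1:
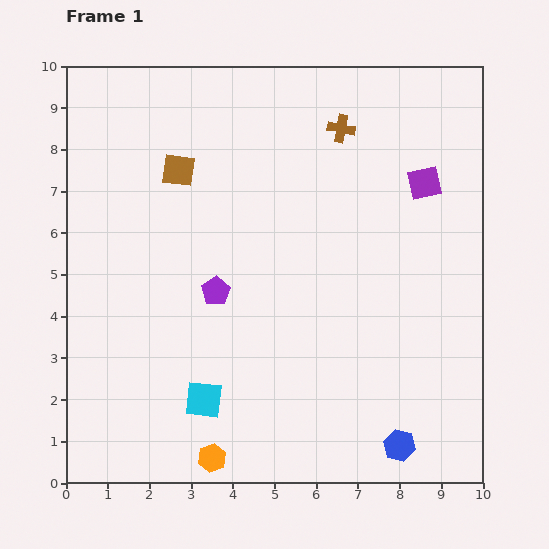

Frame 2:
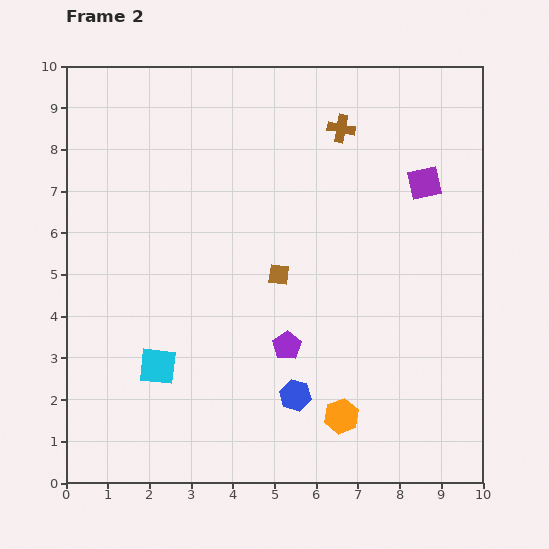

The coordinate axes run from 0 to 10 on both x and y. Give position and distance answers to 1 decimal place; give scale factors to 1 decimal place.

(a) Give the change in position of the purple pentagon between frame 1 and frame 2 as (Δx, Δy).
(1.7, -1.3)

The purple pentagon was at (3.6, 4.6) in frame 1 and (5.3, 3.3) in frame 2.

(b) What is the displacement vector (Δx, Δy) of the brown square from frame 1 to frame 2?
(2.4, -2.5)

The brown square was at (2.7, 7.5) in frame 1 and (5.1, 5.0) in frame 2.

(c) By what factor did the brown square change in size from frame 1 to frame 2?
0.6×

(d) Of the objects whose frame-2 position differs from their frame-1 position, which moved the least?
the cyan square

(moved 1.4)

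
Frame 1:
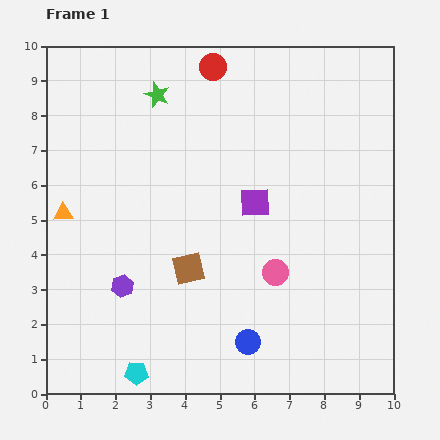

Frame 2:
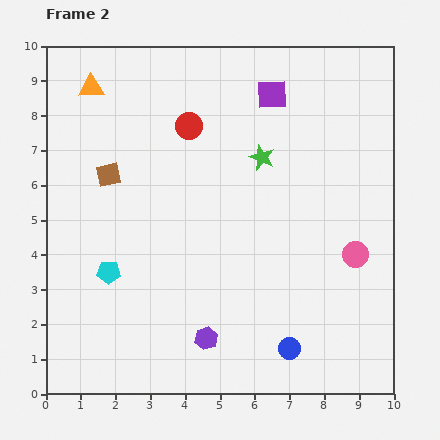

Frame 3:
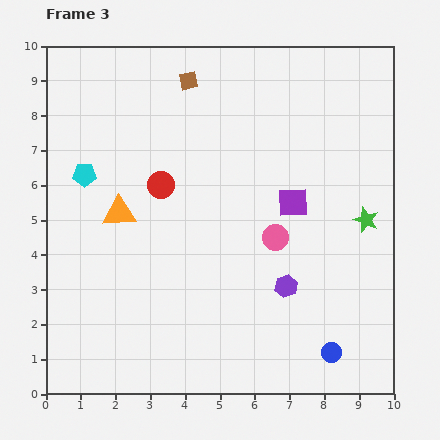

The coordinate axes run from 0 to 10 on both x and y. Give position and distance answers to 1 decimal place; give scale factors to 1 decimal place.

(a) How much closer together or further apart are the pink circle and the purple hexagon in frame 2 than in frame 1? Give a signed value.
+0.5

Distance in frame 1: 4.4. Distance in frame 2: 4.9.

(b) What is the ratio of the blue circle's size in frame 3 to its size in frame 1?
0.8×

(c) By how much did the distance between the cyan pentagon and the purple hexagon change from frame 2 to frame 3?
+3.2

Distance in frame 2: 3.4. Distance in frame 3: 6.6.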